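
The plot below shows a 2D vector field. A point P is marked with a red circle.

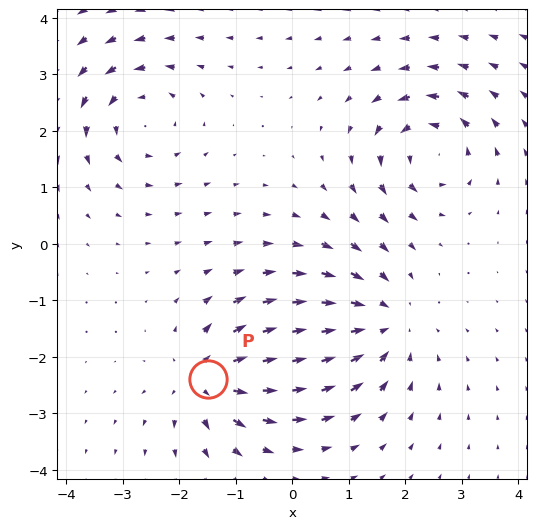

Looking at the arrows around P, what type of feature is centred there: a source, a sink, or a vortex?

At P (-1.5, -2.4) the arrows spread outward. Divergence about +4, curl ≈0 — positive divergence with near-zero curl is a source.

source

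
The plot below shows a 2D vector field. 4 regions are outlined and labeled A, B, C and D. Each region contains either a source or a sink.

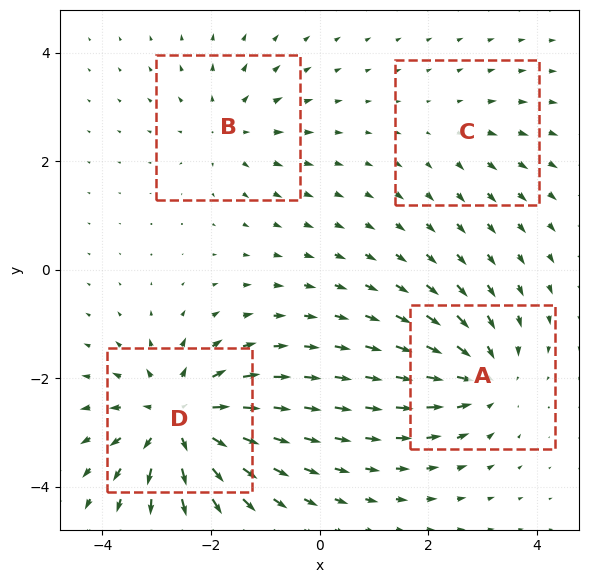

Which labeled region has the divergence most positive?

D

Divergence at each region's feature centre — A: about -5, B: about +4, C: about +2, D: about +8. Region D is most positive.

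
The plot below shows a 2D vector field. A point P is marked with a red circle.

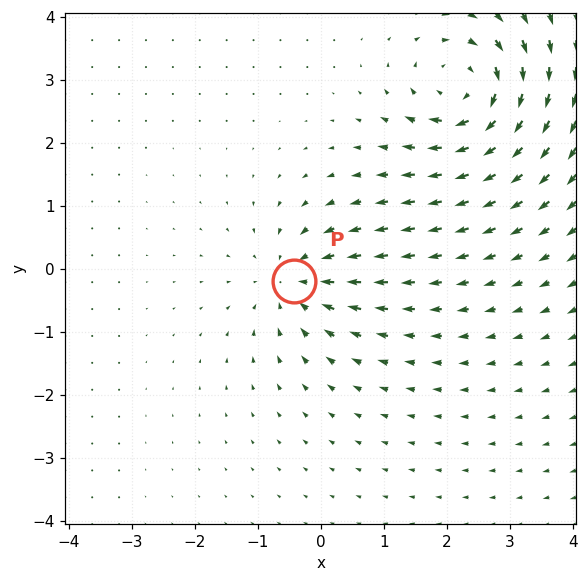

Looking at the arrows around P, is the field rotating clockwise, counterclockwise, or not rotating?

not rotating

Near P at (-0.4, -0.2) the arrows show no circulation. The curl there is ≈0.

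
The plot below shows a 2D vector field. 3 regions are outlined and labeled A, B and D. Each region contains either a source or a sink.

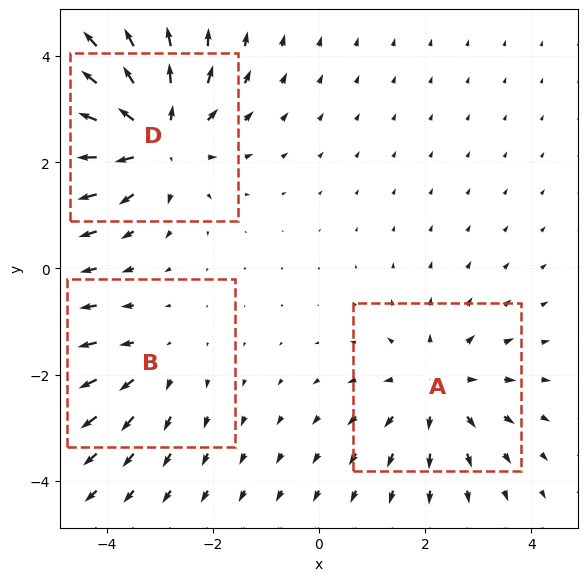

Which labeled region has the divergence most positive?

Divergence at each region's feature centre — A: about +3, B: about +2, D: about +4. Region D is most positive.

D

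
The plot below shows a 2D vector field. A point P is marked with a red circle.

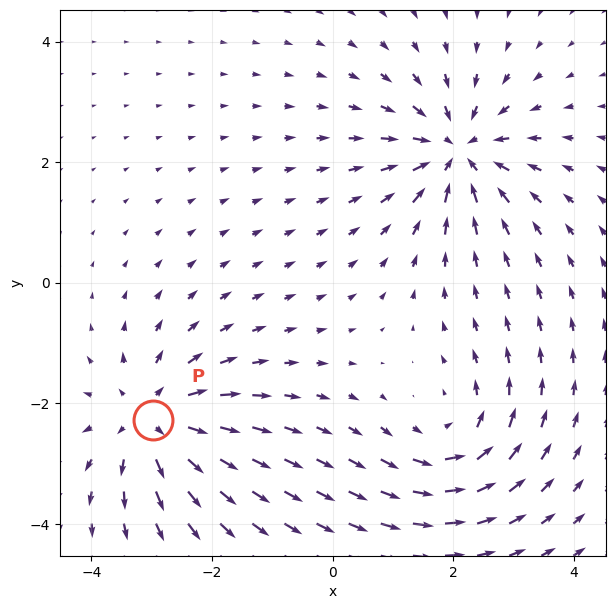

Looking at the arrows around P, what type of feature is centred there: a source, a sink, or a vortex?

At P (-3.0, -2.3) the arrows spread outward. Divergence about +4, curl ≈0 — positive divergence with near-zero curl is a source.

source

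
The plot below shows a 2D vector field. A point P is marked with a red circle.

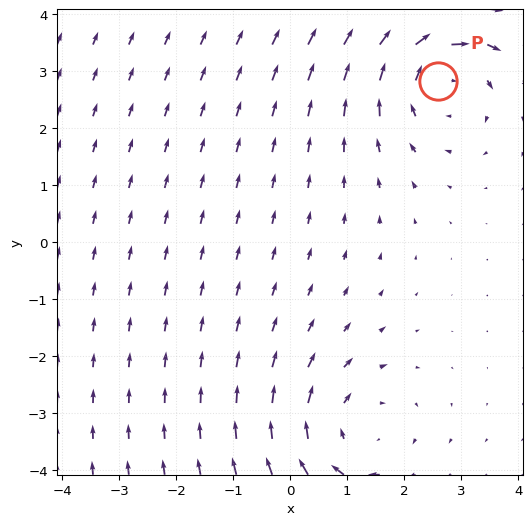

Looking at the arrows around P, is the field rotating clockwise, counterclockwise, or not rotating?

Near P at (2.6, 2.8) the arrows circulate clockwise. The curl (z-component) there is about -4; negative curl means clockwise rotation.

clockwise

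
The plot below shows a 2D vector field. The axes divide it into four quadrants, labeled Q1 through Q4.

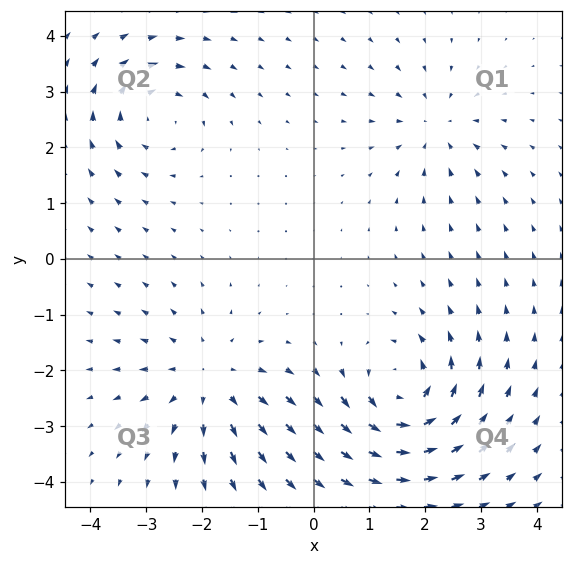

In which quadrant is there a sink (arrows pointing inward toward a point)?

Q1

The sink sits at approximately (2.2, 2.4), which lies in quadrant Q1. The divergence there is about -3, negative as expected for a sink.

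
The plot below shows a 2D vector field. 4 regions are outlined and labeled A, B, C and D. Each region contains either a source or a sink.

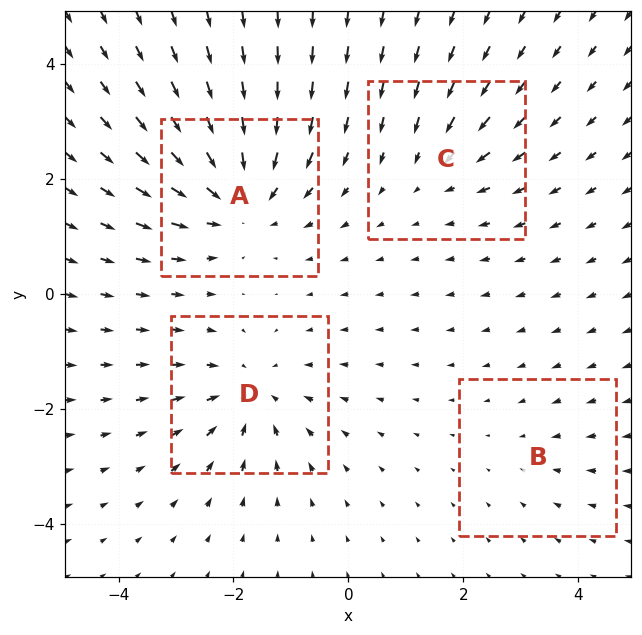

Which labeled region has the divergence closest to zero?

B

Divergence at each region's feature centre — A: about -7, B: about -2, C: about -3, D: about -5. Region B is closest to zero.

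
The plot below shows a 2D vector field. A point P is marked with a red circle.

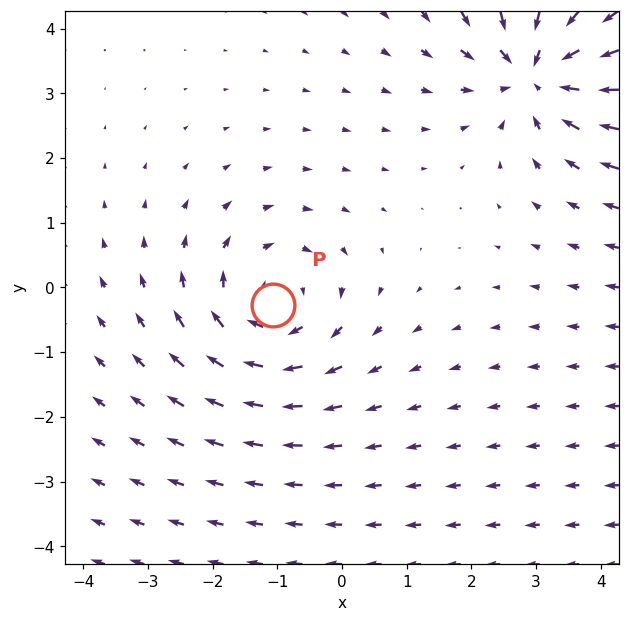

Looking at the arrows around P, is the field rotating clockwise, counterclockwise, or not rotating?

Near P at (-1.1, -0.3) the arrows circulate clockwise. The curl (z-component) there is about -3; negative curl means clockwise rotation.

clockwise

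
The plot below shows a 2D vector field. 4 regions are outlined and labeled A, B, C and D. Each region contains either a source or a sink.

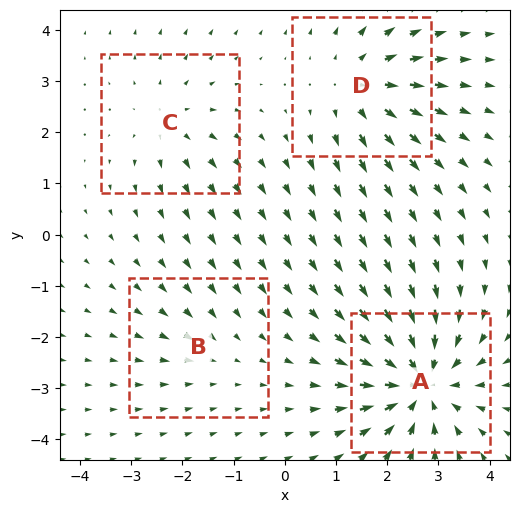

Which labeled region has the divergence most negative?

A

Divergence at each region's feature centre — A: about -7, B: about -2, C: about +3, D: about +5. Region A is most negative.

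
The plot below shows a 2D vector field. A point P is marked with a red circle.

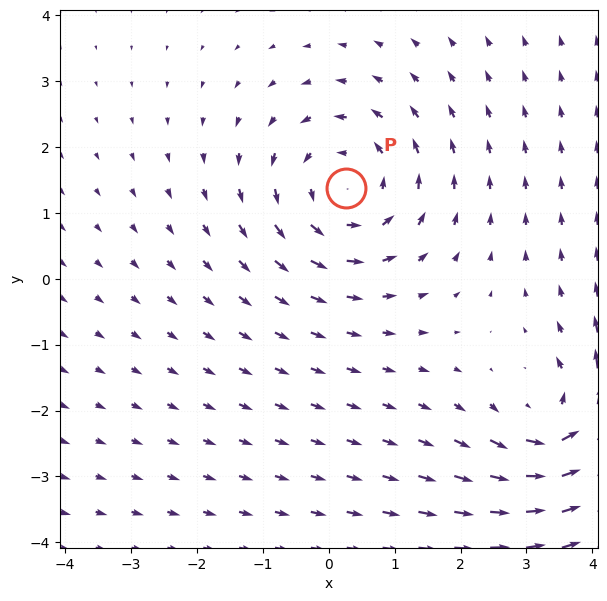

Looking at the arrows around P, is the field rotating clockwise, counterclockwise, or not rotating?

Near P at (0.3, 1.4) the arrows circulate counterclockwise. The curl (z-component) there is about +3; positive curl means counterclockwise rotation.

counterclockwise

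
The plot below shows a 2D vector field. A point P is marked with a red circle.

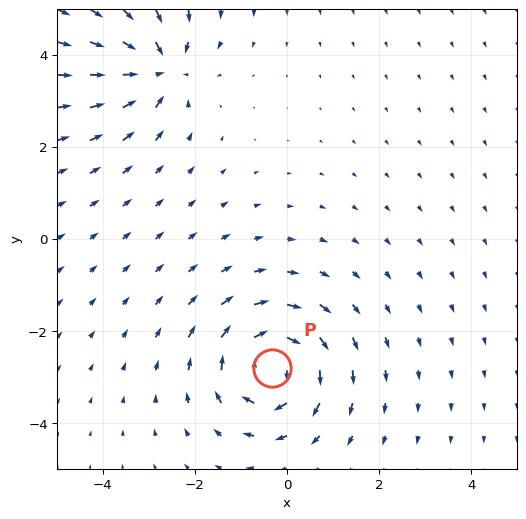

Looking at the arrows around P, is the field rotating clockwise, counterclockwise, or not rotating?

clockwise

Near P at (-0.3, -2.8) the arrows circulate clockwise. The curl (z-component) there is about -6; negative curl means clockwise rotation.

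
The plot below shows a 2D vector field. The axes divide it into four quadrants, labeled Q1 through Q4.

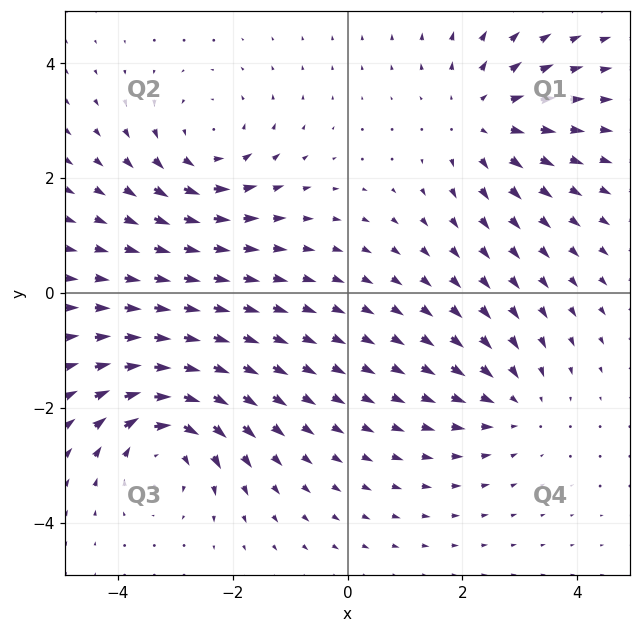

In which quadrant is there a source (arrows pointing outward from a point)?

The source sits at approximately (2.3, 3.0), which lies in quadrant Q1. The divergence there is about +4, positive as expected for a source.

Q1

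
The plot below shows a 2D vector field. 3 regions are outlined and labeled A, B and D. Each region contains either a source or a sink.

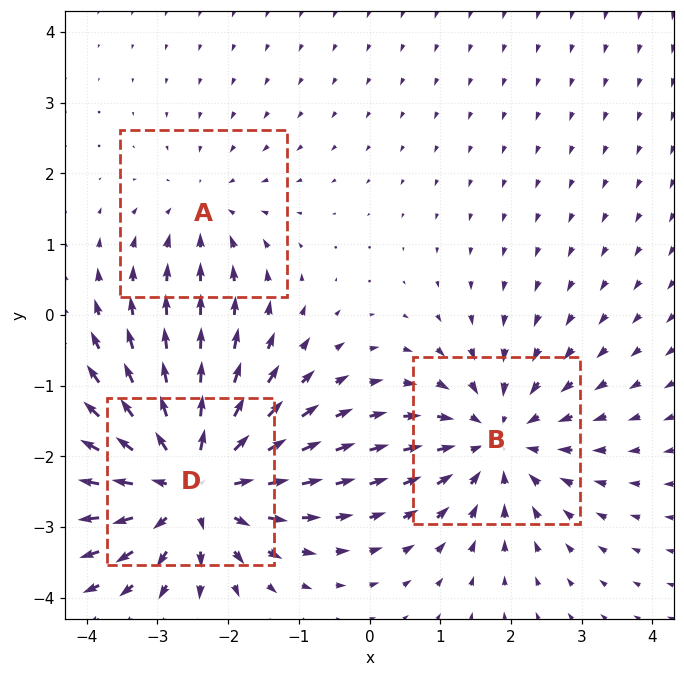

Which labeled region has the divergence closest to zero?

A

Divergence at each region's feature centre — A: about -2, B: about -3, D: about +5. Region A is closest to zero.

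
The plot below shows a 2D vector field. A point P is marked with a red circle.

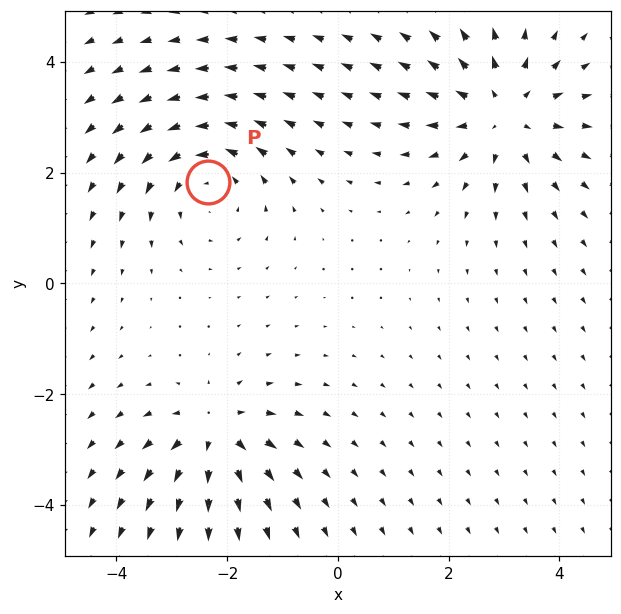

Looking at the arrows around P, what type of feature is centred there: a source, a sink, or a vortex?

At P (-2.3, 1.8) the arrows circulate counterclockwise. Divergence ≈0, curl about +3 — near-zero divergence with nonzero curl is a vortex.

vortex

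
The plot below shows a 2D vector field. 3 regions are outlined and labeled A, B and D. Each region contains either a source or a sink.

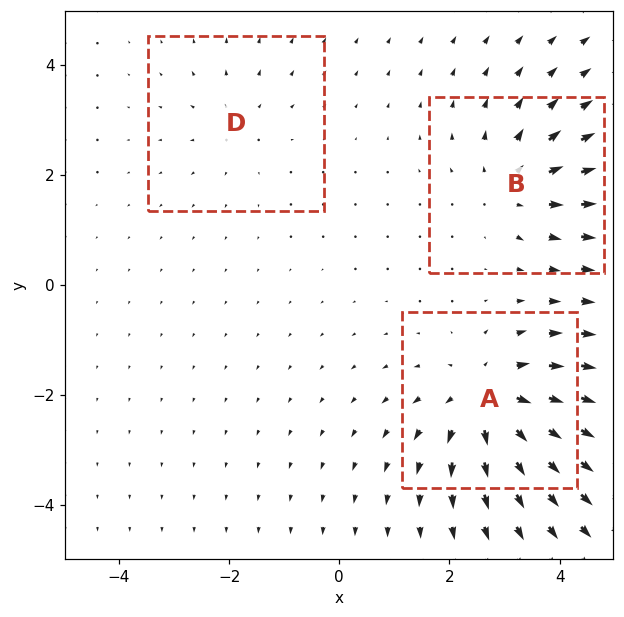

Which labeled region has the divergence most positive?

A

Divergence at each region's feature centre — A: about +5, B: about +4, D: about +2. Region A is most positive.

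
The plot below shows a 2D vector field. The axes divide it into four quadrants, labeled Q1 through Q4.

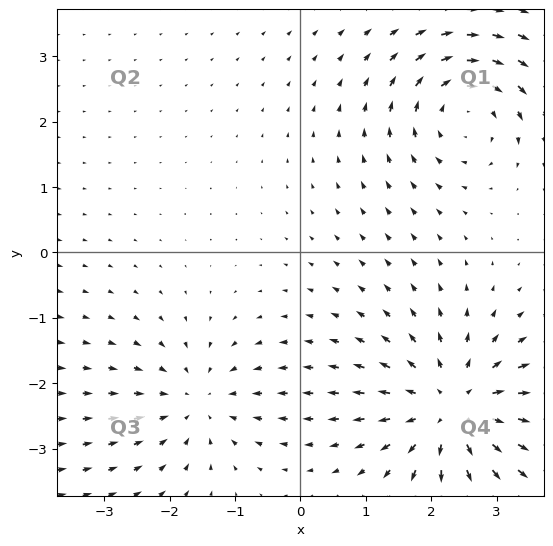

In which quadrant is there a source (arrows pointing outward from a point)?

The source sits at approximately (2.4, -2.4), which lies in quadrant Q4. The divergence there is about +4, positive as expected for a source.

Q4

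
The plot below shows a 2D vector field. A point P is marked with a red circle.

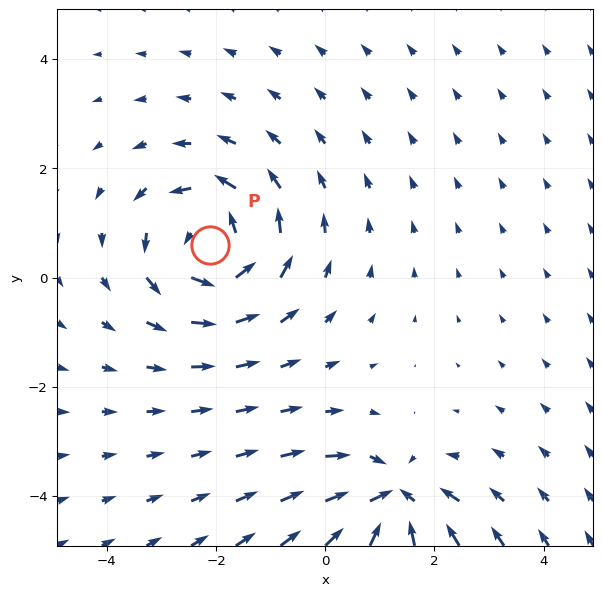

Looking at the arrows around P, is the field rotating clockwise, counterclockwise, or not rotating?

counterclockwise

Near P at (-2.1, 0.6) the arrows circulate counterclockwise. The curl (z-component) there is about +4; positive curl means counterclockwise rotation.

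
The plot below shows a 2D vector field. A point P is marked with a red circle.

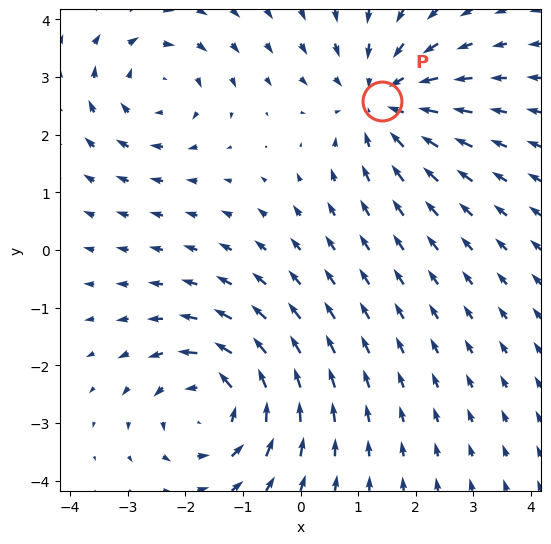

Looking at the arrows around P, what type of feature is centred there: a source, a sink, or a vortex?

At P (1.4, 2.6) the arrows converge inward. Divergence about -4, curl ≈0 — negative divergence with near-zero curl is a sink.

sink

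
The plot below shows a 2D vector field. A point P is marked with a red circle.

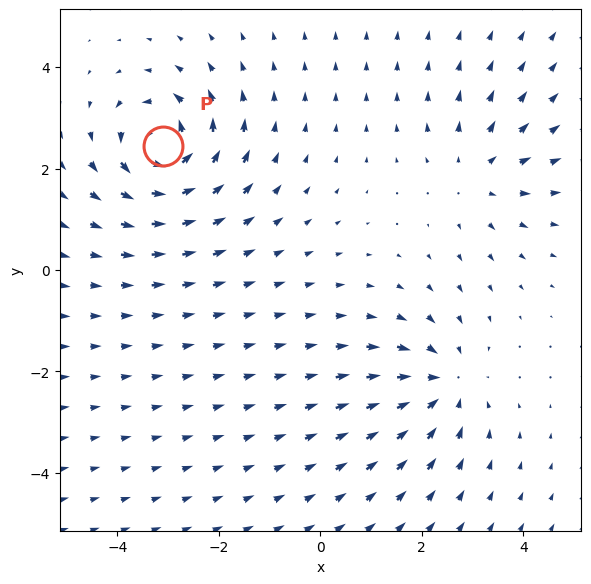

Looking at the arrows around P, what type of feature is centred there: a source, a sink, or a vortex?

vortex

At P (-3.1, 2.4) the arrows circulate counterclockwise. Divergence ≈0, curl about +7 — near-zero divergence with nonzero curl is a vortex.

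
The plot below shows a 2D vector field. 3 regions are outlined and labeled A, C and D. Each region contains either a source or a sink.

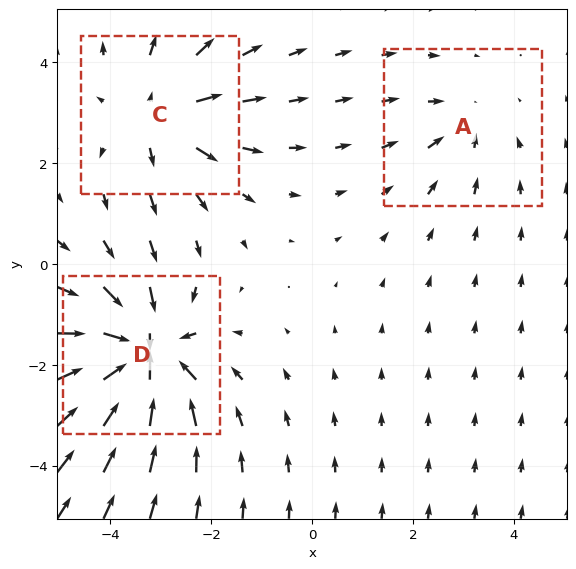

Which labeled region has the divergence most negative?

D

Divergence at each region's feature centre — A: about -2, C: about +4, D: about -5. Region D is most negative.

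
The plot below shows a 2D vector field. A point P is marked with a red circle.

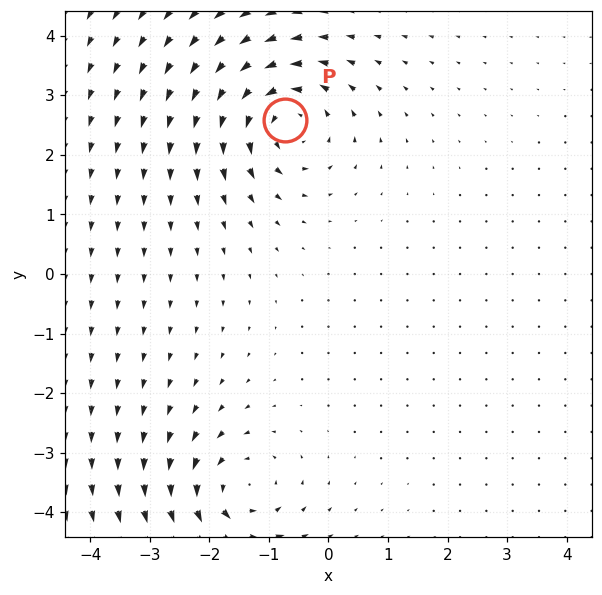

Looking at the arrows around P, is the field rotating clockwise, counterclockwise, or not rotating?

Near P at (-0.7, 2.6) the arrows circulate counterclockwise. The curl (z-component) there is about +6; positive curl means counterclockwise rotation.

counterclockwise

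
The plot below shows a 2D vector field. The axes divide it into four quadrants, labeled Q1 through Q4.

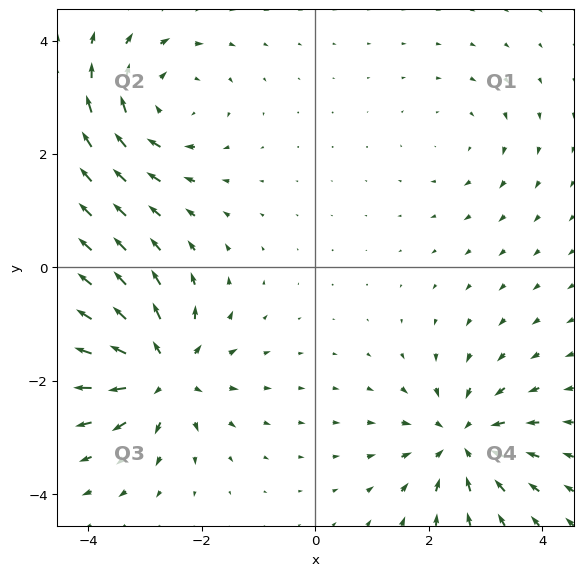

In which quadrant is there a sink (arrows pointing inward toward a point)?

Q4

The sink sits at approximately (2.6, -3.1), which lies in quadrant Q4. The divergence there is about -5, negative as expected for a sink.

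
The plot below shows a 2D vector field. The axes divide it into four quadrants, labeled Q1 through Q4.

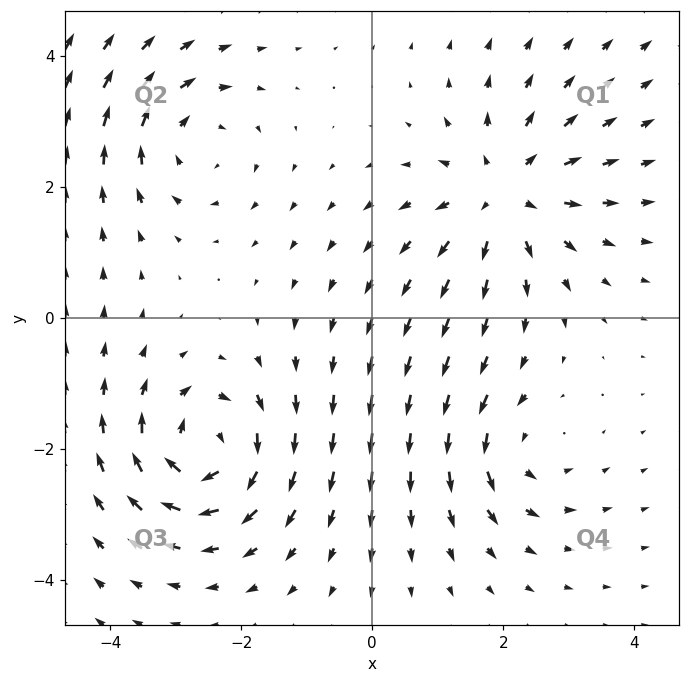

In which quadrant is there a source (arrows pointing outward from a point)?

Q1

The source sits at approximately (2.0, 1.9), which lies in quadrant Q1. The divergence there is about +5, positive as expected for a source.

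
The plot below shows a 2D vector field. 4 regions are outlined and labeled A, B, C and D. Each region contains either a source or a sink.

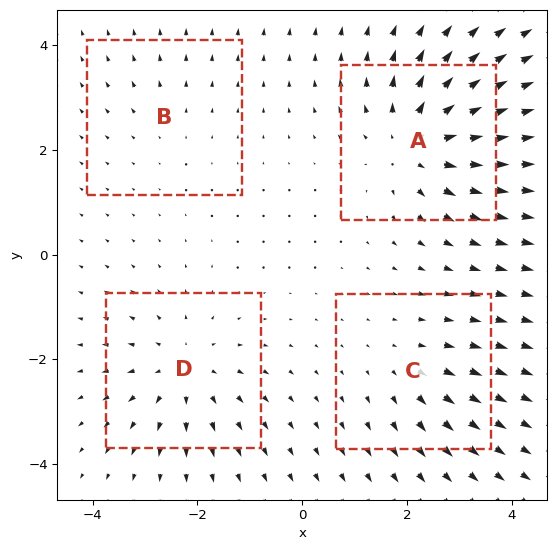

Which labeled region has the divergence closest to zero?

B

Divergence at each region's feature centre — A: about +6, B: about +2, C: about +3, D: about +5. Region B is closest to zero.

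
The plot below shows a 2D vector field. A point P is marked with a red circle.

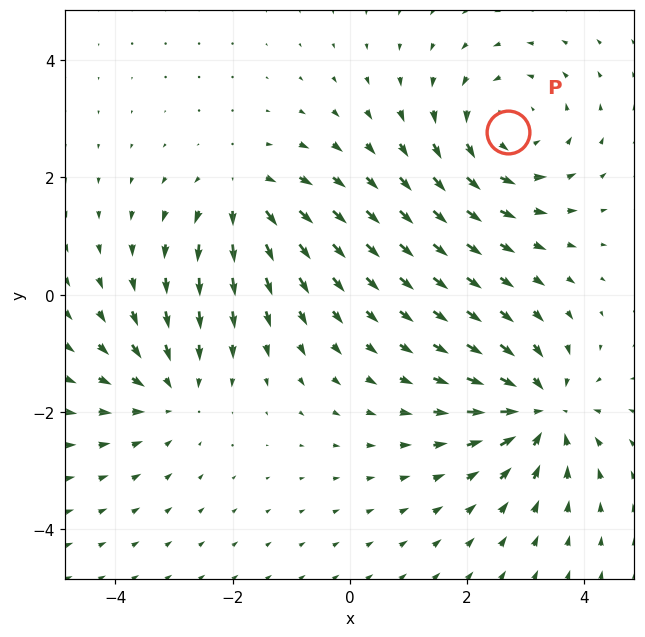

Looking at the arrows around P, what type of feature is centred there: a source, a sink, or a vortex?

At P (2.7, 2.8) the arrows circulate counterclockwise. Divergence ≈0, curl about +4 — near-zero divergence with nonzero curl is a vortex.

vortex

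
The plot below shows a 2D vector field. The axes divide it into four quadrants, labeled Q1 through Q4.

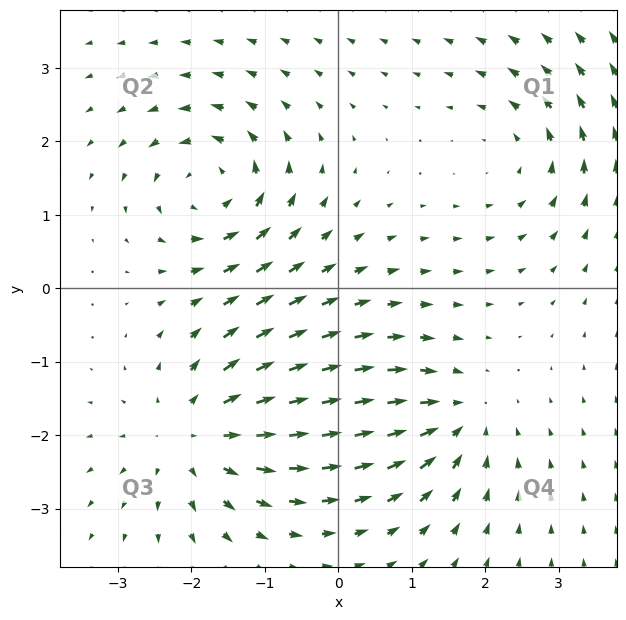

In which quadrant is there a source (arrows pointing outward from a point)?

Q3

The source sits at approximately (-1.9, -2.0), which lies in quadrant Q3. The divergence there is about +4, positive as expected for a source.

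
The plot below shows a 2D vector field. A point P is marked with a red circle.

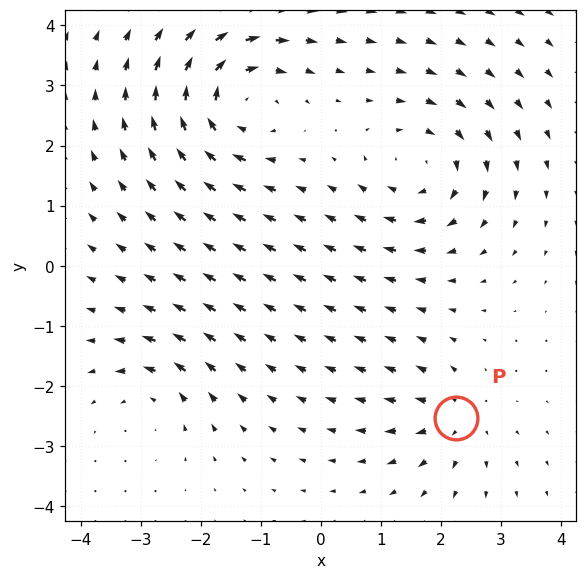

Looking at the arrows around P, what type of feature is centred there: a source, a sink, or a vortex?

At P (2.2, -2.5) the arrows spread outward. Divergence about +4, curl ≈0 — positive divergence with near-zero curl is a source.

source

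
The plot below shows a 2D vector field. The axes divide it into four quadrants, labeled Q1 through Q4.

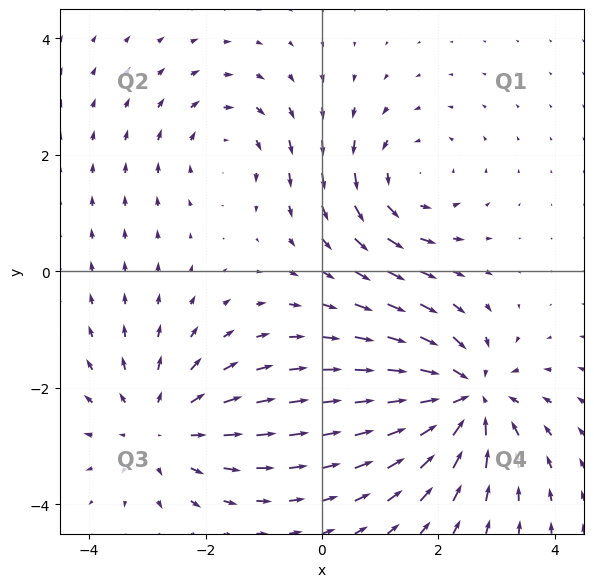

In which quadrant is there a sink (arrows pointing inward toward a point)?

Q4

The sink sits at approximately (2.5, -2.2), which lies in quadrant Q4. The divergence there is about -5, negative as expected for a sink.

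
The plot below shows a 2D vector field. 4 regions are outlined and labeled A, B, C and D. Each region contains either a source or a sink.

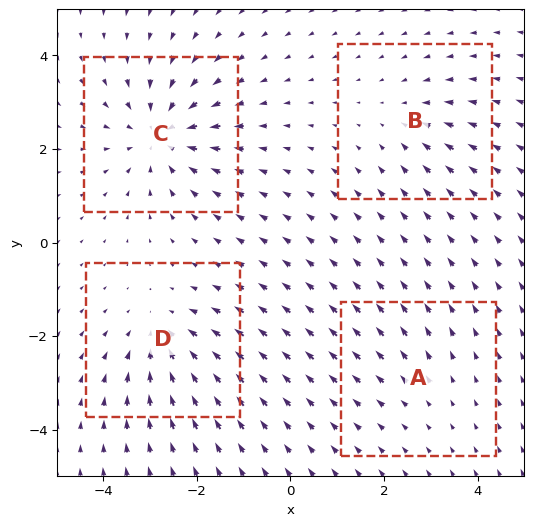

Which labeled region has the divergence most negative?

Divergence at each region's feature centre — A: about +2, B: about -3, C: about -6, D: about -4. Region C is most negative.

C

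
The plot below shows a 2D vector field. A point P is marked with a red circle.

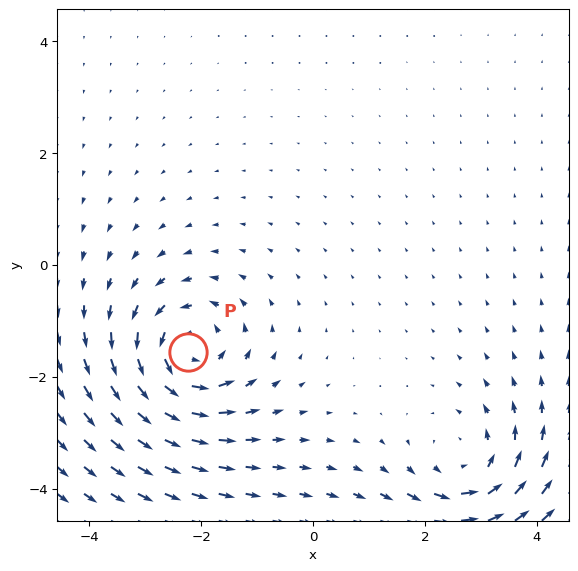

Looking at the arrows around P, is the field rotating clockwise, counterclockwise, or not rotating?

counterclockwise

Near P at (-2.2, -1.6) the arrows circulate counterclockwise. The curl (z-component) there is about +4; positive curl means counterclockwise rotation.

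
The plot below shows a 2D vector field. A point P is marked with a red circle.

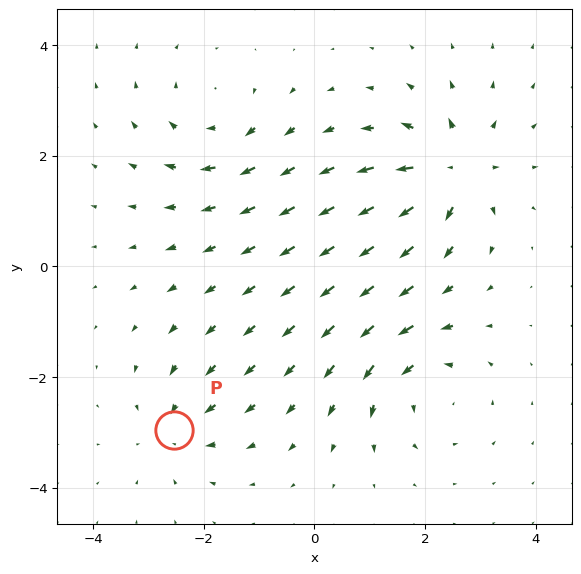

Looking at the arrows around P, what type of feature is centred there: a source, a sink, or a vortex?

At P (-2.5, -2.9) the arrows converge inward. Divergence about -4, curl ≈0 — negative divergence with near-zero curl is a sink.

sink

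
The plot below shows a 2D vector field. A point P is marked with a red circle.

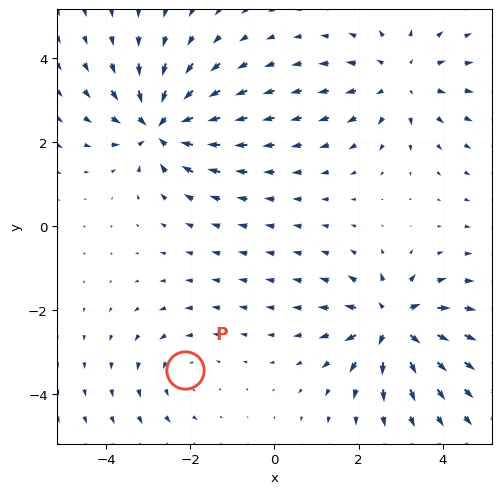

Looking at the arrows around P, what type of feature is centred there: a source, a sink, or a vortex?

vortex

At P (-2.1, -3.4) the arrows circulate counterclockwise. Divergence ≈0, curl about +2 — near-zero divergence with nonzero curl is a vortex.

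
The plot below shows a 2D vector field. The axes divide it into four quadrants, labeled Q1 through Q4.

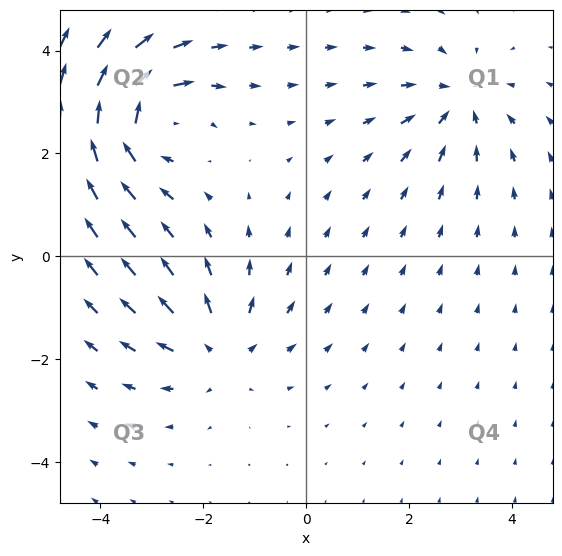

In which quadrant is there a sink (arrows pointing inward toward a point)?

Q1

The sink sits at approximately (3.0, 3.0), which lies in quadrant Q1. The divergence there is about -3, negative as expected for a sink.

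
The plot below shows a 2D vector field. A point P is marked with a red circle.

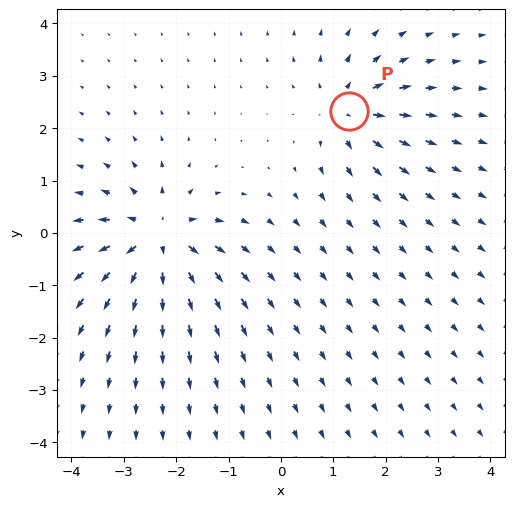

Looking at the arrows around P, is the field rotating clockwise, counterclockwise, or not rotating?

not rotating

Near P at (1.3, 2.3) the arrows show no circulation. The curl there is ≈0.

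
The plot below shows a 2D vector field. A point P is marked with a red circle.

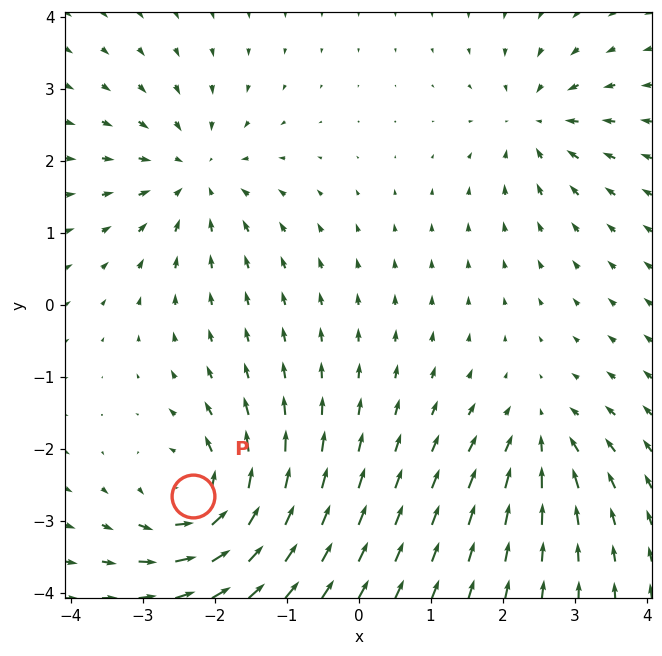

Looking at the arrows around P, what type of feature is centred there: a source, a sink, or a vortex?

vortex

At P (-2.3, -2.7) the arrows circulate counterclockwise. Divergence ≈0, curl about +7 — near-zero divergence with nonzero curl is a vortex.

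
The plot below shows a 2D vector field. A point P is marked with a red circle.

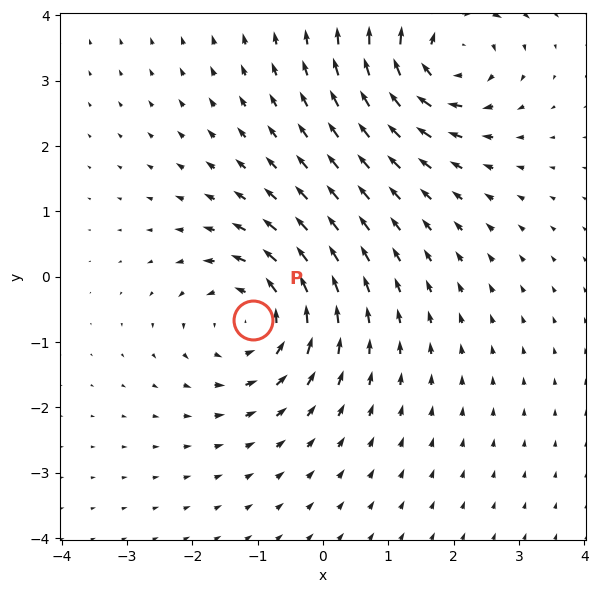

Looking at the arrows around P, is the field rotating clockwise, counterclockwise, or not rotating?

counterclockwise

Near P at (-1.1, -0.7) the arrows circulate counterclockwise. The curl (z-component) there is about +5; positive curl means counterclockwise rotation.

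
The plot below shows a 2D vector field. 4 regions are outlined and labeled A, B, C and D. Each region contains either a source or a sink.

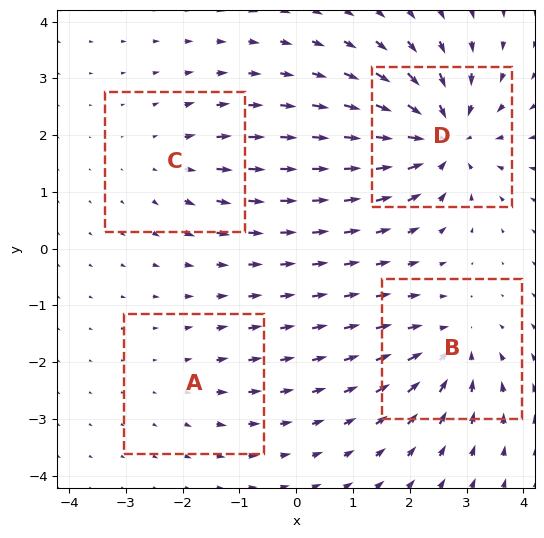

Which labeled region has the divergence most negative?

D

Divergence at each region's feature centre — A: about +2, B: about -5, C: about +3, D: about -7. Region D is most negative.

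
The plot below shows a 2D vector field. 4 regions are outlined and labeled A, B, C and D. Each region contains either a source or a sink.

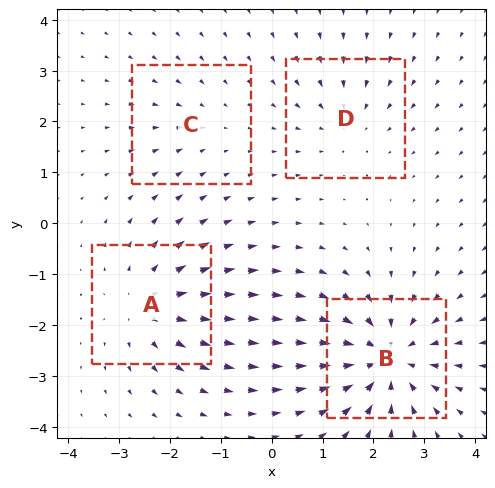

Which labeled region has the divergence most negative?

B

Divergence at each region's feature centre — A: about +5, B: about -7, C: about -2, D: about -3. Region B is most negative.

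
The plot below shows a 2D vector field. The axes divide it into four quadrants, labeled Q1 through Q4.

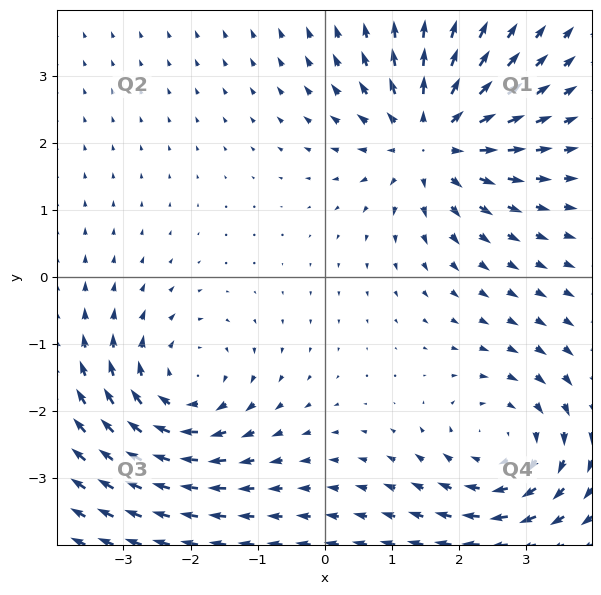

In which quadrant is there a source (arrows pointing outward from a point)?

Q1

The source sits at approximately (1.6, 2.1), which lies in quadrant Q1. The divergence there is about +5, positive as expected for a source.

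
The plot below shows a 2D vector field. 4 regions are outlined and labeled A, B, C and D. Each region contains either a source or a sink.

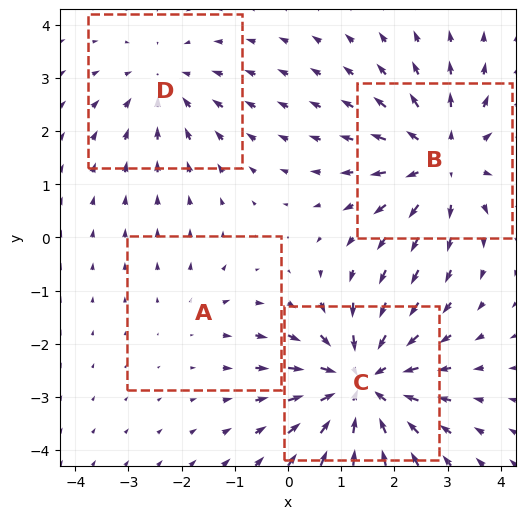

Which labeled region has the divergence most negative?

Divergence at each region's feature centre — A: about +2, B: about +5, C: about -6, D: about -3. Region C is most negative.

C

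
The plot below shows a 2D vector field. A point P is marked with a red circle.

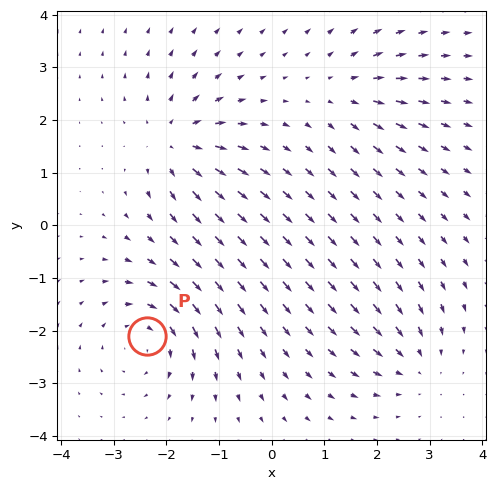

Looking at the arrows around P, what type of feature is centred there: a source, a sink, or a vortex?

At P (-2.4, -2.1) the arrows circulate clockwise. Divergence ≈0, curl about -4 — near-zero divergence with nonzero curl is a vortex.

vortex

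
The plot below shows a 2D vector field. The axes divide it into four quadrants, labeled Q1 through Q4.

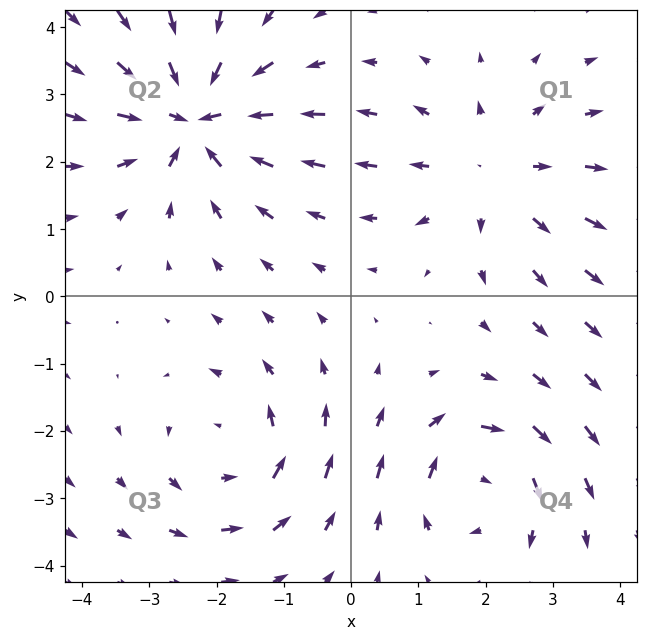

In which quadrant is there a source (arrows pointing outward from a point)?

Q1

The source sits at approximately (2.1, 1.8), which lies in quadrant Q1. The divergence there is about +3, positive as expected for a source.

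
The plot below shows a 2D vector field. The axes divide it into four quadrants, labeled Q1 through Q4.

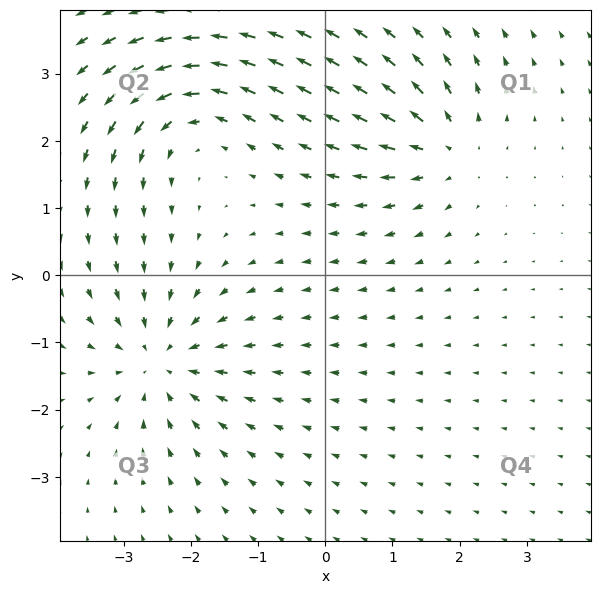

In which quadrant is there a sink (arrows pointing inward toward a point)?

Q3

The sink sits at approximately (-2.4, -1.3), which lies in quadrant Q3. The divergence there is about -4, negative as expected for a sink.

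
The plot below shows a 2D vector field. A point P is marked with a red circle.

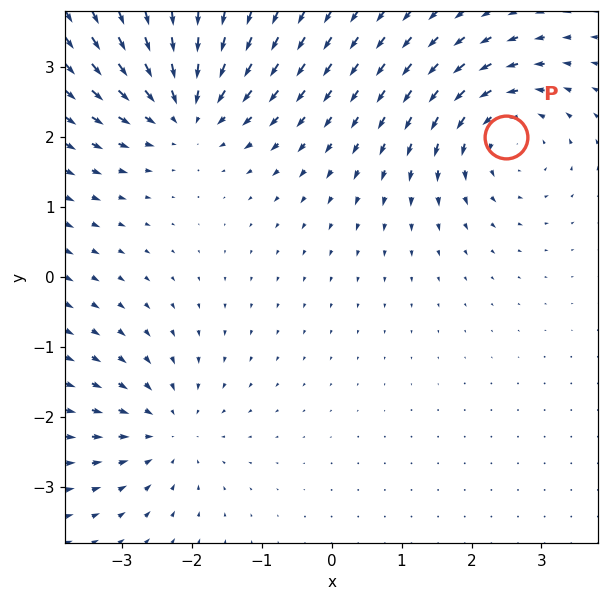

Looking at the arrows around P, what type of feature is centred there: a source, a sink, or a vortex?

vortex

At P (2.5, 2.0) the arrows circulate counterclockwise. Divergence ≈0, curl about +4 — near-zero divergence with nonzero curl is a vortex.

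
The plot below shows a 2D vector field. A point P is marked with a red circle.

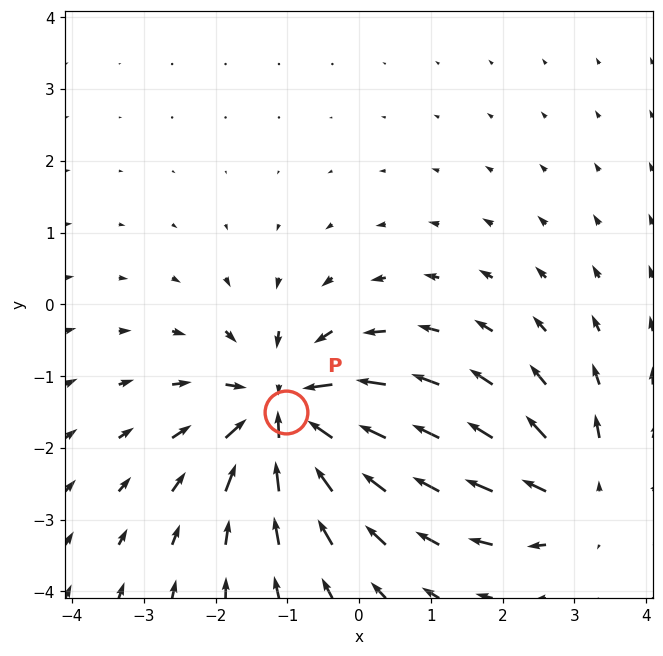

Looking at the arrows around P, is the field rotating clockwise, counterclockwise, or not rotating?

Near P at (-1.0, -1.5) the arrows show no circulation. The curl there is ≈0.

not rotating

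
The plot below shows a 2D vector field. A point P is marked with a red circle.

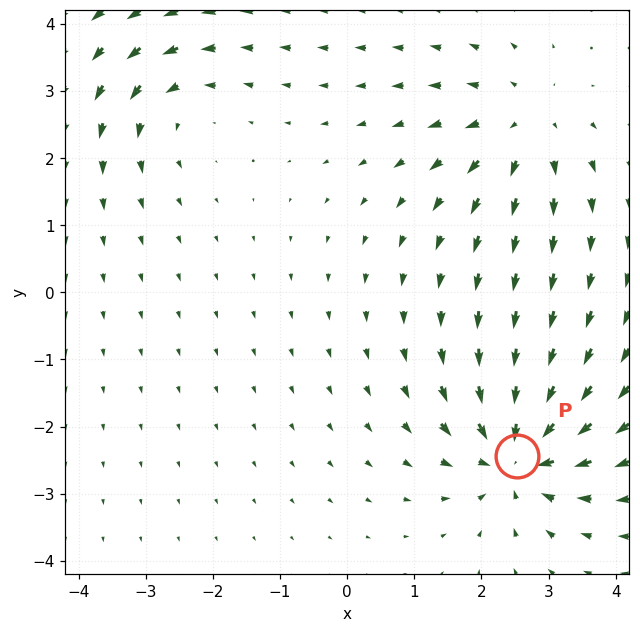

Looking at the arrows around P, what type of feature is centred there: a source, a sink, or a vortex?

At P (2.5, -2.4) the arrows converge inward. Divergence about -7, curl ≈0 — negative divergence with near-zero curl is a sink.

sink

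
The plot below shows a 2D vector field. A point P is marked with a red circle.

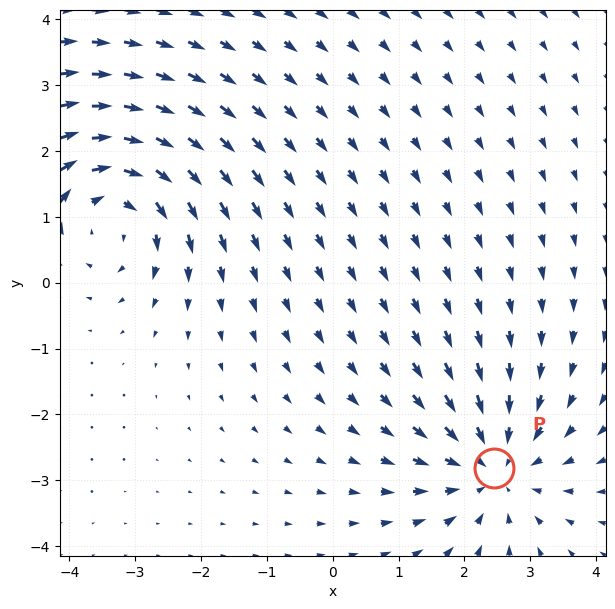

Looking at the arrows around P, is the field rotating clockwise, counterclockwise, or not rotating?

Near P at (2.4, -2.8) the arrows show no circulation. The curl there is ≈0.

not rotating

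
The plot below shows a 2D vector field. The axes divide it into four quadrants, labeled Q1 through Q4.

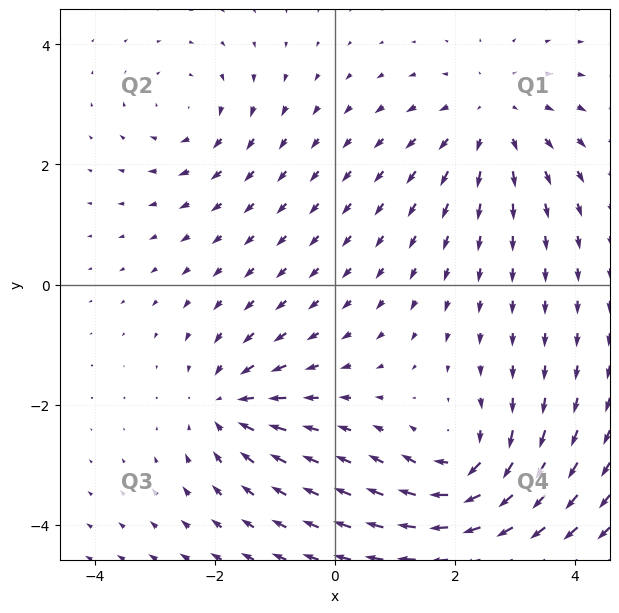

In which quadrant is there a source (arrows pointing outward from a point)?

Q1

The source sits at approximately (2.6, 2.8), which lies in quadrant Q1. The divergence there is about +3, positive as expected for a source.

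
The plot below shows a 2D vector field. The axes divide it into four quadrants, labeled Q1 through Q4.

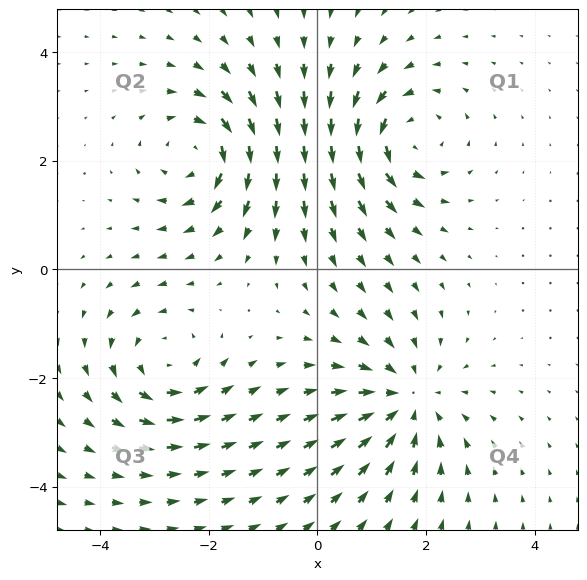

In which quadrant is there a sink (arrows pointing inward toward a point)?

Q4

The sink sits at approximately (1.6, -2.4), which lies in quadrant Q4. The divergence there is about -5, negative as expected for a sink.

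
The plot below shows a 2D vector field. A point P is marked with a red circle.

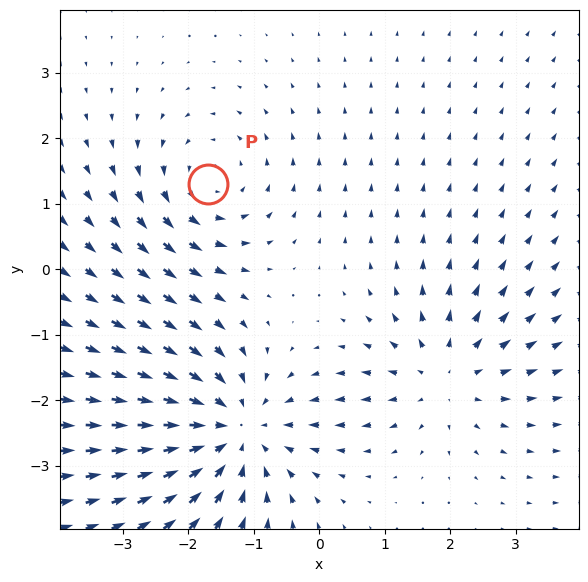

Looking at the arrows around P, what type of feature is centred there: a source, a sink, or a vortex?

At P (-1.7, 1.3) the arrows circulate counterclockwise. Divergence ≈0, curl about +3 — near-zero divergence with nonzero curl is a vortex.

vortex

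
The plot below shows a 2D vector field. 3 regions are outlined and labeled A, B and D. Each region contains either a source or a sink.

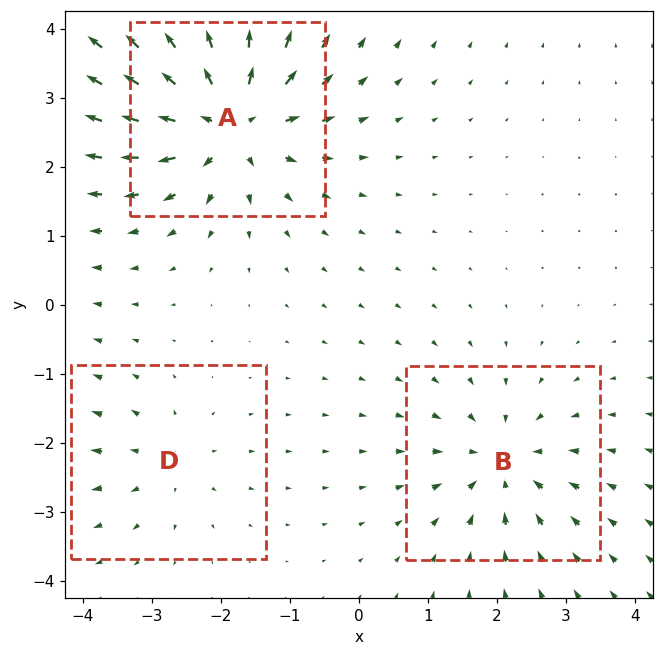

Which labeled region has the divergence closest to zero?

Divergence at each region's feature centre — A: about +6, B: about -4, D: about +2. Region D is closest to zero.

D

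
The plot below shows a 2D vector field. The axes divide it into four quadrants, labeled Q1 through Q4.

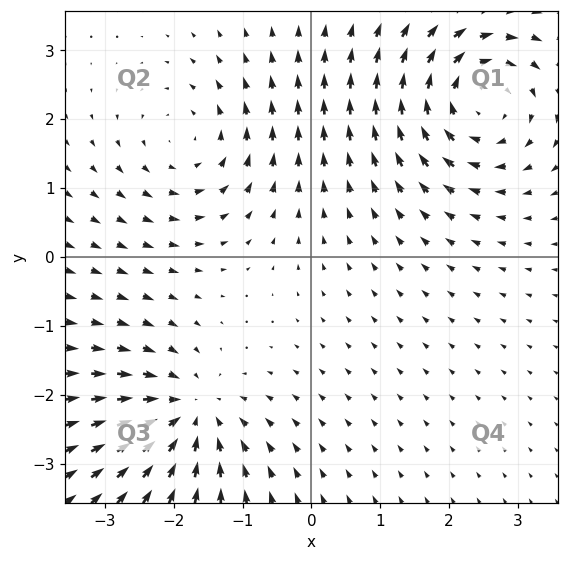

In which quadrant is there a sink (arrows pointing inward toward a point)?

Q3

The sink sits at approximately (-1.8, -2.3), which lies in quadrant Q3. The divergence there is about -3, negative as expected for a sink.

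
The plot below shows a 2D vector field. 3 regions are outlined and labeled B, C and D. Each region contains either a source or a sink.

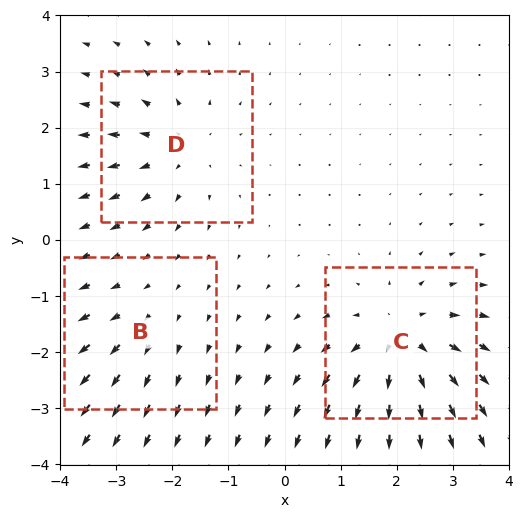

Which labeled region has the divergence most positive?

C

Divergence at each region's feature centre — B: about +2, C: about +5, D: about +4. Region C is most positive.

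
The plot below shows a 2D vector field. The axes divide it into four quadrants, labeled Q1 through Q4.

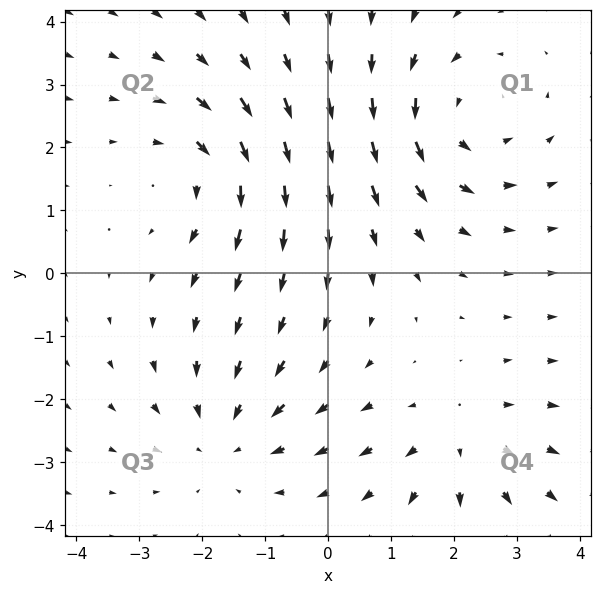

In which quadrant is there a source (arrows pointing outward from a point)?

The source sits at approximately (2.1, -2.6), which lies in quadrant Q4. The divergence there is about +3, positive as expected for a source.

Q4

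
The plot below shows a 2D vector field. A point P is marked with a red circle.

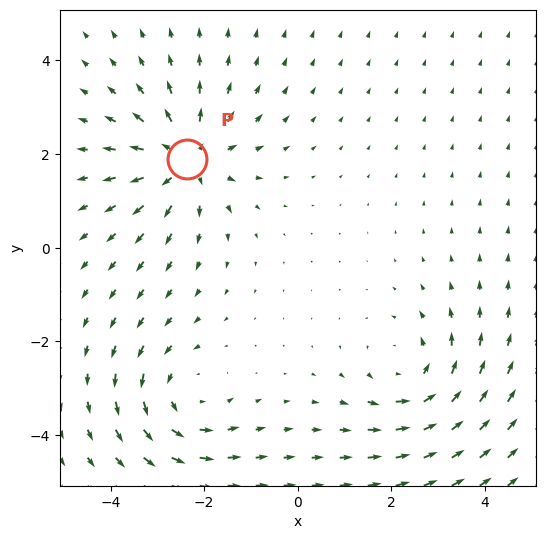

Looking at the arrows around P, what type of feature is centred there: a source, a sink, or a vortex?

source

At P (-2.4, 1.9) the arrows spread outward. Divergence about +5, curl ≈0 — positive divergence with near-zero curl is a source.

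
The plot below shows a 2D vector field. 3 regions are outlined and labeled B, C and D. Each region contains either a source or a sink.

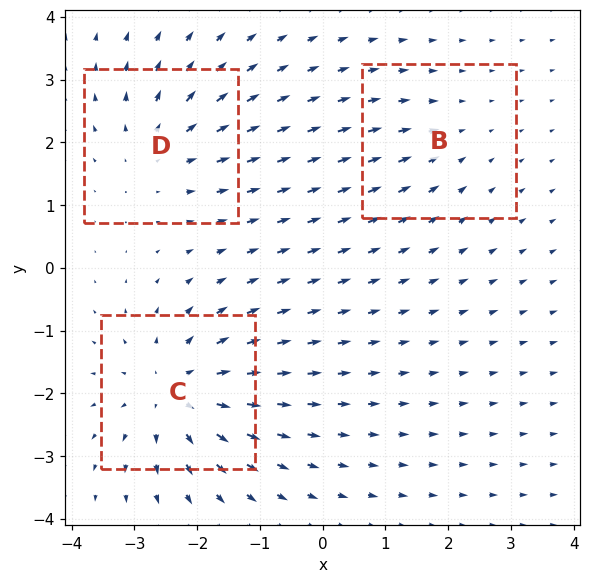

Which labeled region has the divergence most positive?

Divergence at each region's feature centre — B: about -2, C: about +5, D: about +3. Region C is most positive.

C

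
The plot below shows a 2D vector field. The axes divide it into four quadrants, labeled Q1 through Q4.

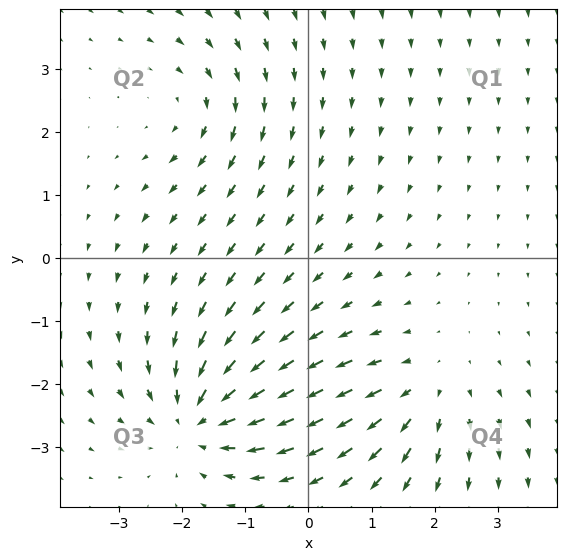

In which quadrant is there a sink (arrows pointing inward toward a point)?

Q3

The sink sits at approximately (-1.7, -2.5), which lies in quadrant Q3. The divergence there is about -5, negative as expected for a sink.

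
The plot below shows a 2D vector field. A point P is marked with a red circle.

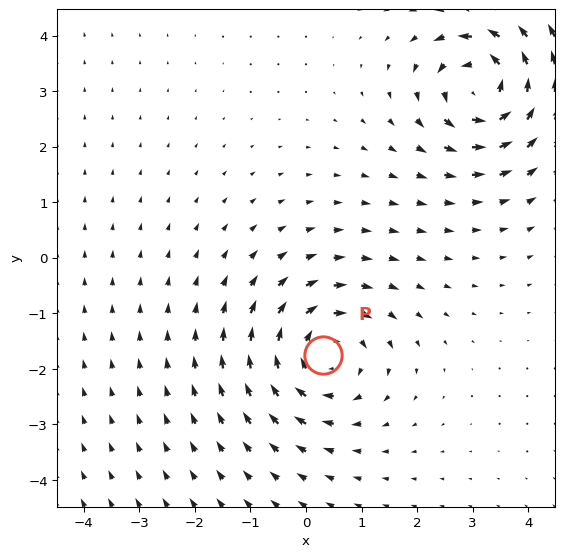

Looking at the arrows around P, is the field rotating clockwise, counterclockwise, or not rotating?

Near P at (0.3, -1.7) the arrows circulate clockwise. The curl (z-component) there is about -4; negative curl means clockwise rotation.

clockwise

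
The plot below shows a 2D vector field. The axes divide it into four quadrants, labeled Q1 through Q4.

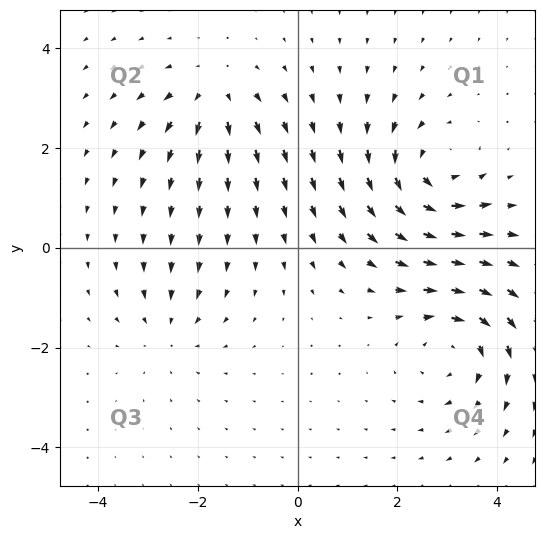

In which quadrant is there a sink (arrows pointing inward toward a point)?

Q3

The sink sits at approximately (-2.6, -1.7), which lies in quadrant Q3. The divergence there is about -3, negative as expected for a sink.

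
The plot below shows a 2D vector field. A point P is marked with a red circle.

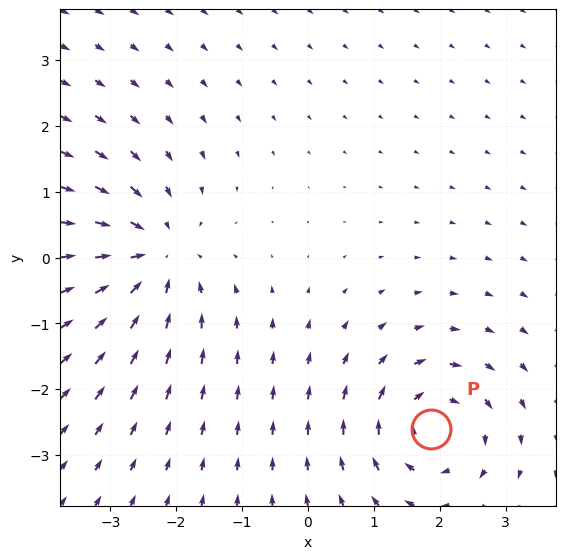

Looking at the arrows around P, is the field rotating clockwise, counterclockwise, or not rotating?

clockwise

Near P at (1.9, -2.6) the arrows circulate clockwise. The curl (z-component) there is about -5; negative curl means clockwise rotation.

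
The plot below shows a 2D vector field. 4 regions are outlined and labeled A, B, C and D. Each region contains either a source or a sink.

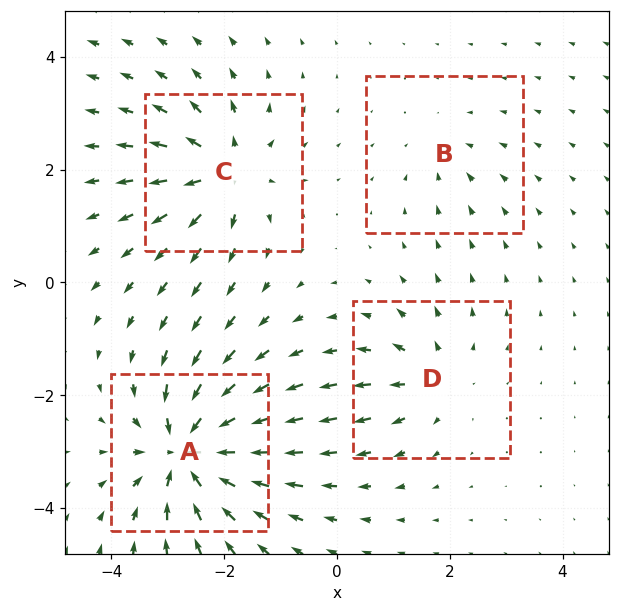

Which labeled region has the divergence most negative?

Divergence at each region's feature centre — A: about -9, B: about -3, C: about +7, D: about +4. Region A is most negative.

A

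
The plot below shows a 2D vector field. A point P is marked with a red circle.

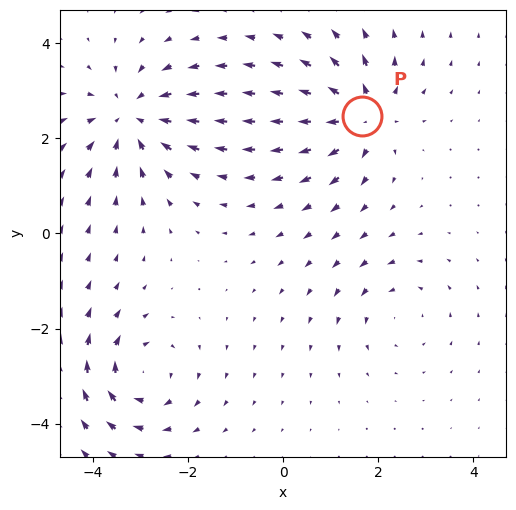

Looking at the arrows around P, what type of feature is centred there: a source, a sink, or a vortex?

At P (1.7, 2.5) the arrows spread outward. Divergence about +5, curl ≈0 — positive divergence with near-zero curl is a source.

source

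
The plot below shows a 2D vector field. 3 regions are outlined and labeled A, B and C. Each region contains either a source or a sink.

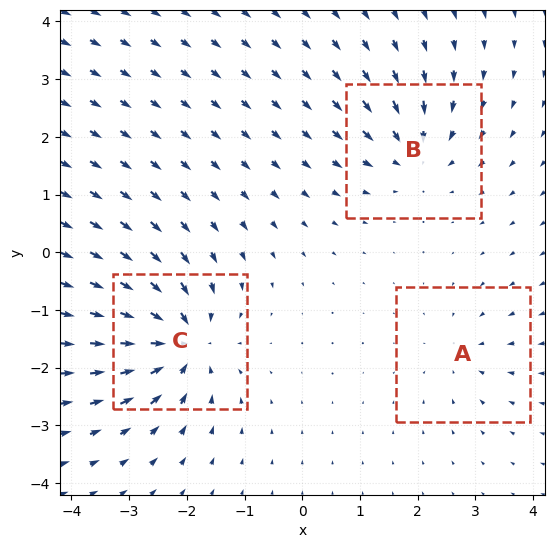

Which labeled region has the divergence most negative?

C

Divergence at each region's feature centre — A: about -3, B: about -4, C: about -7. Region C is most negative.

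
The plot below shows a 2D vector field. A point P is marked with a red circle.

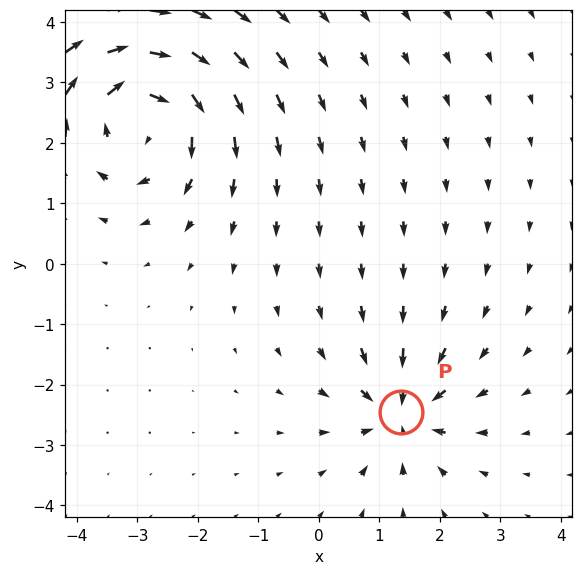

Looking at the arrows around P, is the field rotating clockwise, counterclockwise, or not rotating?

not rotating

Near P at (1.4, -2.5) the arrows show no circulation. The curl there is ≈0.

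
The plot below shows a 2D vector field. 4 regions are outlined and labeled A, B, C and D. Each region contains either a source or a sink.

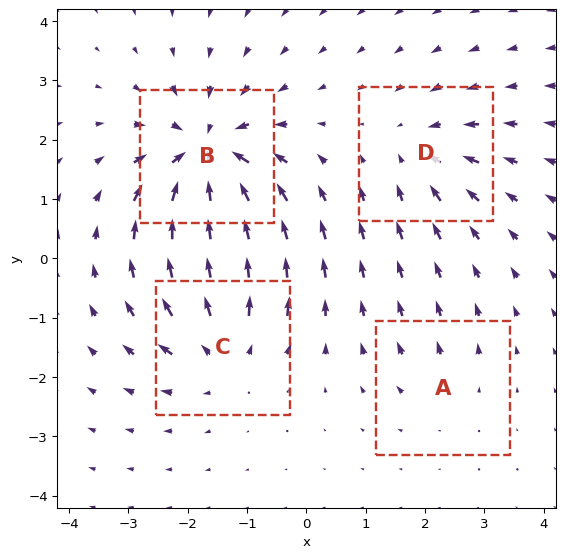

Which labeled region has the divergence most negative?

B

Divergence at each region's feature centre — A: about +2, B: about -8, C: about +5, D: about -4. Region B is most negative.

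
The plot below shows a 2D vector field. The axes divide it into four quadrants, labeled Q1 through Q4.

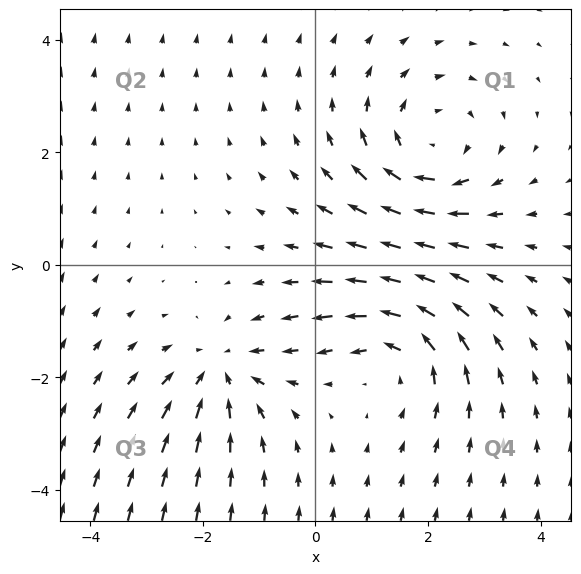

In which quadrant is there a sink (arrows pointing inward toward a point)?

The sink sits at approximately (-1.7, -1.9), which lies in quadrant Q3. The divergence there is about -3, negative as expected for a sink.

Q3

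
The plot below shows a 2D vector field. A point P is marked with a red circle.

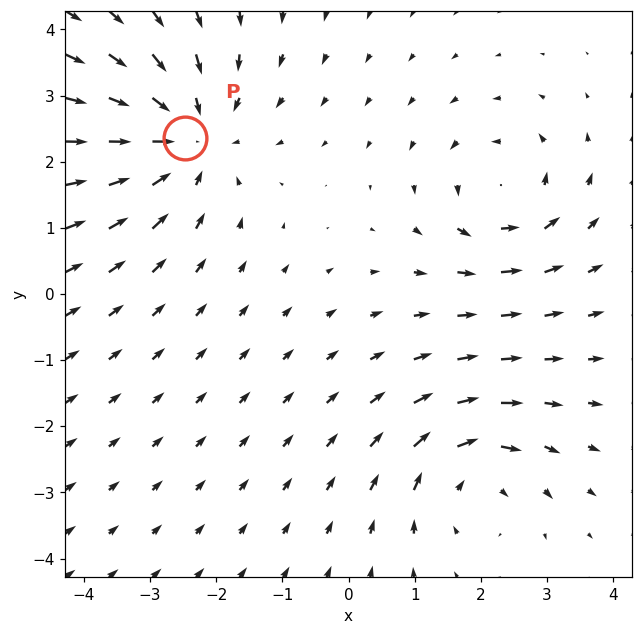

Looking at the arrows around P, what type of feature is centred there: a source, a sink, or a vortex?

At P (-2.5, 2.4) the arrows converge inward. Divergence about -4, curl ≈0 — negative divergence with near-zero curl is a sink.

sink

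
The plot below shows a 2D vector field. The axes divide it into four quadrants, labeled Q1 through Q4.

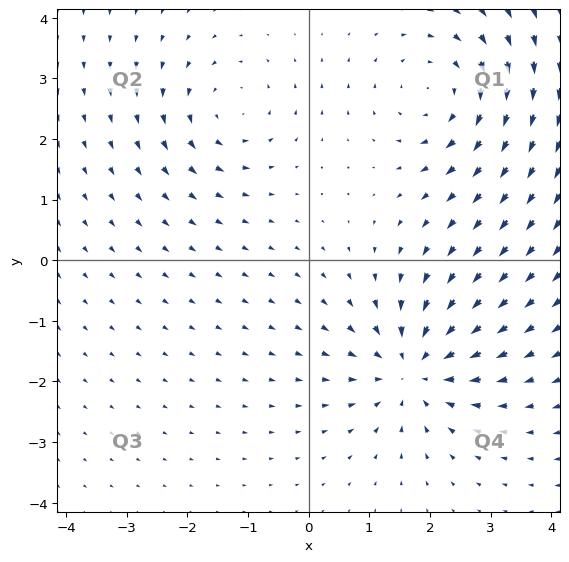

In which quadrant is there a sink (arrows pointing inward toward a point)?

Q4

The sink sits at approximately (1.7, -1.8), which lies in quadrant Q4. The divergence there is about -4, negative as expected for a sink.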